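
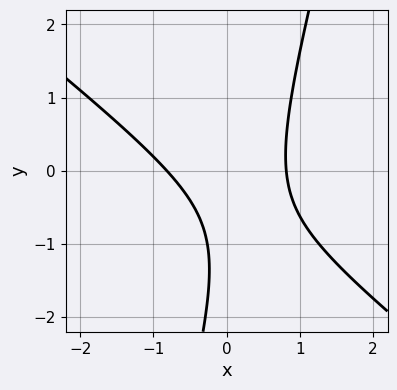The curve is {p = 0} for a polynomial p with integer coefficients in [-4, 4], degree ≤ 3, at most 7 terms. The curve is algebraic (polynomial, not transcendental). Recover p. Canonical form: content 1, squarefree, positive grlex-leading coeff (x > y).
(a) deg p = 2. No degree-1 curve has this shape.
(b) From the axis intercepts and sections: it misses every integer gridline on the y-axis.
(c) Putting this together gives p.

3*x^2 + 3*x*y - y^2 - 2*y - 2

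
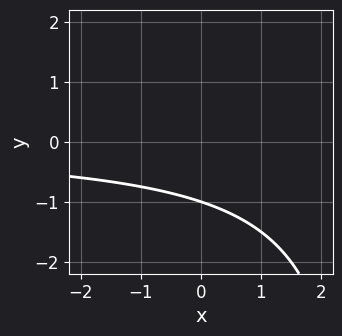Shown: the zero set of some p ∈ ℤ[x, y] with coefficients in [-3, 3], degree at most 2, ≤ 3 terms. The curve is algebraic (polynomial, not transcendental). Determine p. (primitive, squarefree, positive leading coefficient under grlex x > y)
The degree is 2 — the shape is more complex than any degree-1 curve.
Observable constraints: the curve avoids every integer x-axis point in the box; it crosses the y-axis at the gridline y = -1.
Putting this together gives p.

x*y - 3*y - 3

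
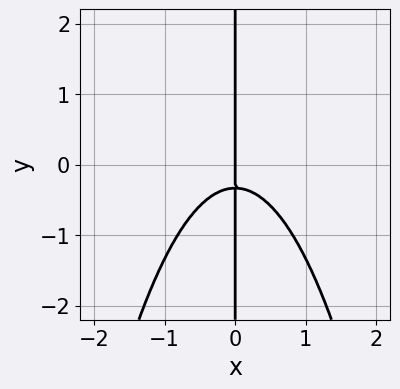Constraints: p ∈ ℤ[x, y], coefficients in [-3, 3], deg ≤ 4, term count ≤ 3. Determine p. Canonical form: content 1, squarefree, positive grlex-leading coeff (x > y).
3*x^3 + 3*x*y + x

1. The degree is 3 — the shape is more complex than any degree-2 curve.
2. From the axis intercepts and sections: it crosses the x-axis at the gridline x = 0; every point of the y-axis in the box is on the curve.
3. Solving for integer coefficients yields p as stated.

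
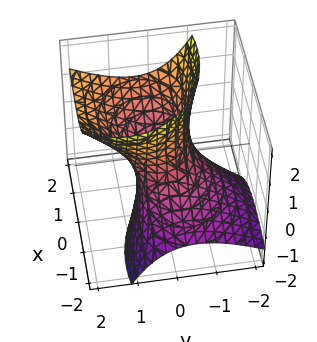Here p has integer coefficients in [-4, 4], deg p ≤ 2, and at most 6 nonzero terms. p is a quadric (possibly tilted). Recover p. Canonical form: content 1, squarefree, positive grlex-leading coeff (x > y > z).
First, deg p = 2. A generic line meets the surface in up to 2 points.
Next, checking where it meets the axes: the x-axis gridline crossings are at x ∈ {-1, 1}; no z-intercept at any integer in the box.
Finally, matching integer coefficients to the picture gives p.

2*x^2 - 3*x*z + 3*y^2 - 3*y*z - z^2 - 2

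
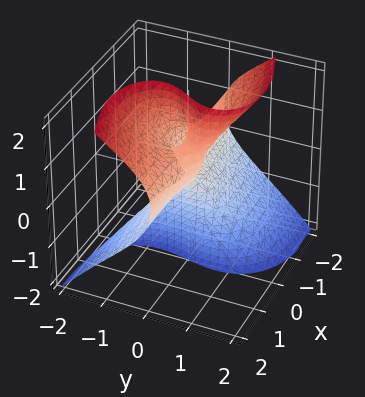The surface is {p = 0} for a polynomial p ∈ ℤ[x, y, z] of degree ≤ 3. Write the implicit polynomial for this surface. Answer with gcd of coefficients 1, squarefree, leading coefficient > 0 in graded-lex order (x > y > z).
deg p = 3. A generic line meets the surface in up to 3 points.
Checking where it meets the axes: the visible x-axis segment lies entirely on the surface; the visible z-axis segment lies entirely on the surface.
Matching integer coefficients to the picture gives p.

3*x^2*y + 3*x*z^2 + 3*y^3 - y*z^2 - 3*x*z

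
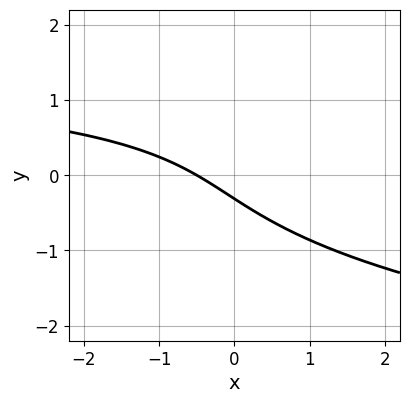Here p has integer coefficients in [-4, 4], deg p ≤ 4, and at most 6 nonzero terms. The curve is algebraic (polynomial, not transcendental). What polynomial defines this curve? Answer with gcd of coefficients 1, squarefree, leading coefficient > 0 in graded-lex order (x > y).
2*y^3 - x*y + 2*x + 3*y + 1

The degree is 3 — no degree-2 curve has this shape.
Solving for integer coefficients yields p as stated.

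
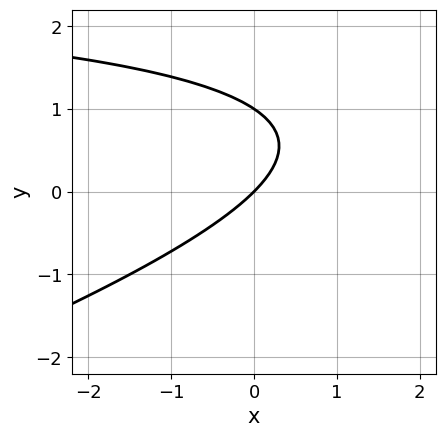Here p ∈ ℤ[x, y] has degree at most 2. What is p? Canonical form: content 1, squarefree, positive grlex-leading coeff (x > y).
(a) Degree: a generic line meets the curve in up to 2 points, so deg p = 2.
(b) Observable constraints: the y-axis gridline crossings are at y ∈ {0, 1}; it meets the x-axis at x = 0 (among the integer gridlines).
(c) The integer polynomial consistent with all of this is the stated p.

x*y - 3*y^2 - 3*x + 3*y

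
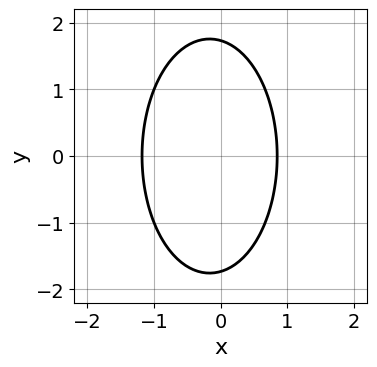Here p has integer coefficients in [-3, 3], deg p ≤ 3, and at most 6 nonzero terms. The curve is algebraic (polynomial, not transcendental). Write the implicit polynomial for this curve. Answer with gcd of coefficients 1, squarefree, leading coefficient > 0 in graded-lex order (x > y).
3*x^2 + y^2 + x - 3

First, deg p = 2. A generic line meets the curve in up to 2 points.
Then, symmetries: mirror symmetry y ↦ −y ⇒ only even powers of y.
Finally, solving for integer coefficients yields p as stated.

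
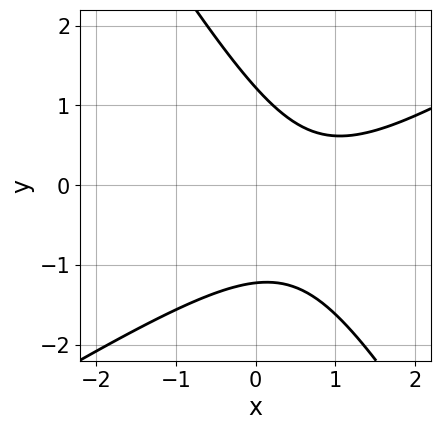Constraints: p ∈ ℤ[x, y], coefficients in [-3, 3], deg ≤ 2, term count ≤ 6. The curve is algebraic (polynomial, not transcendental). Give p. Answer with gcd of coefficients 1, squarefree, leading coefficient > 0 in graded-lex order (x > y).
2*x^2 - 2*x*y - 2*y^2 - 3*x + 3

First, the degree is 2 — no degree-1 curve has this shape.
Next, observable constraints: it misses every integer gridline on the x-axis.
Finally, matching integer coefficients to the picture gives p.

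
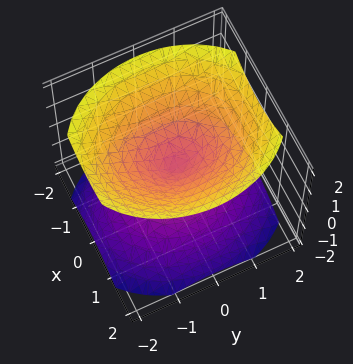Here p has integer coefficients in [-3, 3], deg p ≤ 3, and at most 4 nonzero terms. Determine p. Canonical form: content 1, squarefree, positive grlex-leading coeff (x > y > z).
I count 2 distinct pieces. They look like related sheets of one shape, so recover p as a whole.
deg p = 2. Two nappes meeting at a single point; a quadric.
Symmetries: it's symmetric under z → −z, forcing even powers of z; it's symmetric under x → −x, forcing even powers of x; it's symmetric under y → −y, forcing even powers of y.
Observable constraints: it meets the z-axis at z = 0 (among the integer gridlines); it crosses the y-axis at the gridline y = 0; it meets the x-axis at x = 0 (among the integer gridlines).
These observations pin down the coefficients.

3*x^2 + 2*y^2 - 3*z^2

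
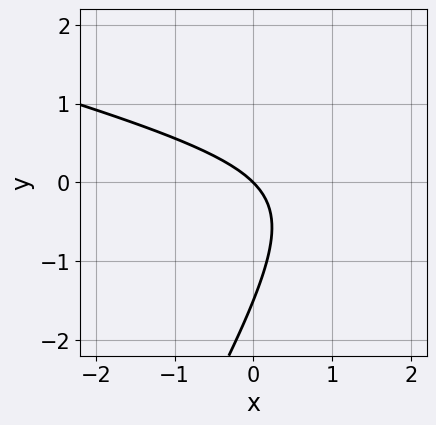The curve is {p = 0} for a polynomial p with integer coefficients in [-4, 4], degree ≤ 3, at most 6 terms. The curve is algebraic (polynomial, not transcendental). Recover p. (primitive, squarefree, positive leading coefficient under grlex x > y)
Degree: the shape is more complex than any degree-1 curve, so deg p = 2.
Reading off the gridlines: one x-axis crossing is at x = 0; it crosses the y-axis at the gridline y = 0.
The integer polynomial consistent with all of this is the stated p.

x^2 + 3*x*y - 2*y^2 - 3*x - 3*y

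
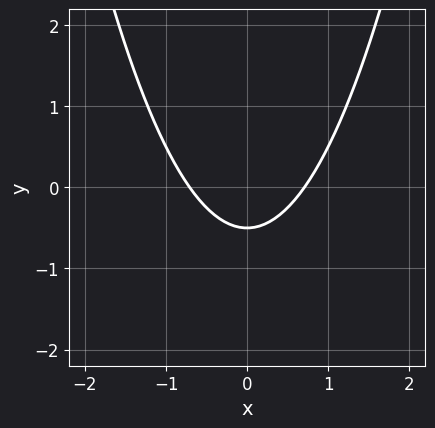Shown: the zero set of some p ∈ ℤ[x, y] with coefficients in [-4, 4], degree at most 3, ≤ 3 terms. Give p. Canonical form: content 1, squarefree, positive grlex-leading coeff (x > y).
2*x^2 - 2*y - 1

1. Degree: no degree-1 curve has this shape, so deg p = 2.
2. Symmetries: the x ↦ −x reflection is a symmetry, so x appears only in even powers.
3. Together with the visible shape, these determine p as stated.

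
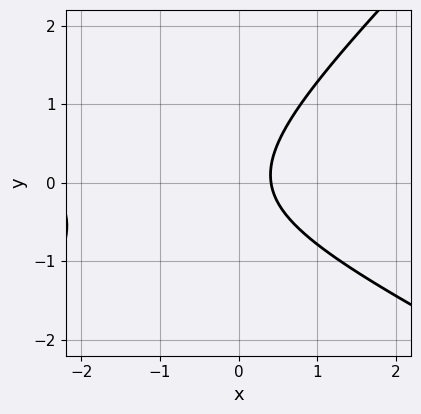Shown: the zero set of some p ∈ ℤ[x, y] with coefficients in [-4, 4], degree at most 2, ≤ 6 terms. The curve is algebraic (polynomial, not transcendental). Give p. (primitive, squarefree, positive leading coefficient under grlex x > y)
x^2 + x*y - 2*y^2 + 2*x - 1

1. Degree: the shape is more complex than any degree-1 curve, so deg p = 2.
2. From the visible intercepts: it misses every integer gridline on the y-axis.
3. Putting this together gives p.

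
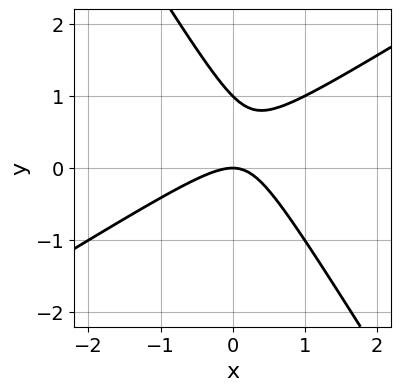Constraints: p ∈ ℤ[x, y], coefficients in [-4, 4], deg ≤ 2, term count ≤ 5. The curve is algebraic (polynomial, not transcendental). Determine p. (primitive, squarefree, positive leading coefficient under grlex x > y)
1. The degree is 2 — the shape is more complex than any degree-1 curve.
2. Checking where it meets the axes: among the integer gridlines, it crosses the y-axis at y ∈ {0, 1}; one x-axis crossing is at x = 0.
3. Fitting integer coefficients to these (and the overall shape) gives p.

x^2 - x*y - y^2 + y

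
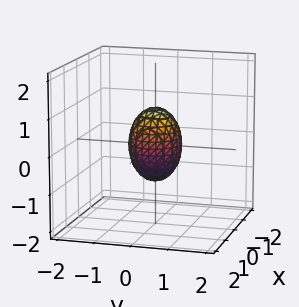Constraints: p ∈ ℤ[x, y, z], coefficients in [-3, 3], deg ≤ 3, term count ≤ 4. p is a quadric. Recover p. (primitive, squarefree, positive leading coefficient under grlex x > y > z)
2*x^2 + 2*y^2 + z^2 - 1

First, deg p = 2.
Next, by symmetry, the z-axis is an axis of rotation, so x and y enter only as x² + y²; the z ↦ −z reflection is a symmetry, so z appears only in even powers.
Next, from the axis intercepts and sections: the z-axis gridline crossings are at z ∈ {-1, 1}; a circular section at z = 0 has radius between 0 and 1.
Finally, together with the visible shape, these determine p as stated.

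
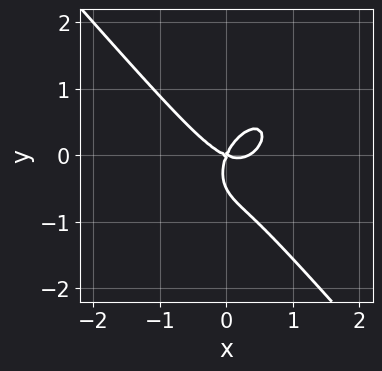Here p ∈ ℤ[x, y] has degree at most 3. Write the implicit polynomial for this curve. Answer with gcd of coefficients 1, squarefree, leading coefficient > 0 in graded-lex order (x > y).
3*x^3 + 2*y^3 - x^2 - 2*x*y + y^2

The degree is 3 — a generic line meets the curve in up to 3 points.
Checking where it meets the axes: it crosses the x-axis at the gridline x = 0; one y-axis crossing is at y = 0.
The integer polynomial consistent with all of this is the stated p.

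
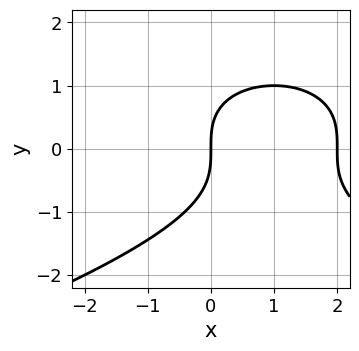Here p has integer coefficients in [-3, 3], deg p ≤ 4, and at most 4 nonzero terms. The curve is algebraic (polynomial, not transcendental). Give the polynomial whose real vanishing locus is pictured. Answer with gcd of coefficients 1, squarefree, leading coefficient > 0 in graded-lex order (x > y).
y^3 + x^2 - 2*x

1. The degree is 3 — the shape is more complex than any degree-2 curve.
2. Reading off the gridlines: one y-axis crossing is at y = 0; among the integer gridlines, it crosses the x-axis at x ∈ {0, 2}.
3. Assembling these constraints gives the stated polynomial.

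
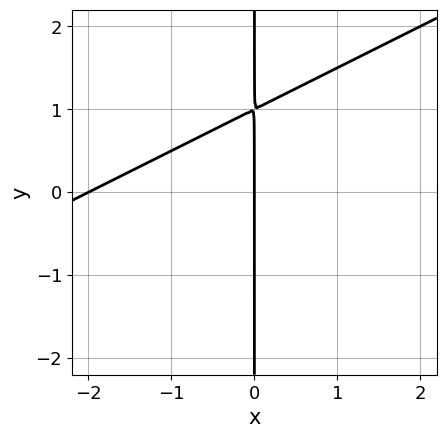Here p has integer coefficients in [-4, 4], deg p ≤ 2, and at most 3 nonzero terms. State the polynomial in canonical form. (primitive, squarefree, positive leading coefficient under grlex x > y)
x^2 - 2*x*y + 2*x

First, deg p = 2. The shape is more complex than any degree-1 curve.
Then, observable constraints: the x-axis gridline crossings are at x ∈ {-2, 0}; the visible y-axis segment lies entirely on the curve.
Finally, assembling these constraints gives the stated polynomial.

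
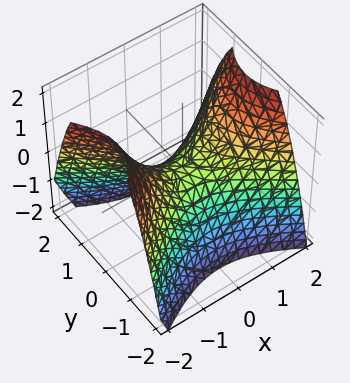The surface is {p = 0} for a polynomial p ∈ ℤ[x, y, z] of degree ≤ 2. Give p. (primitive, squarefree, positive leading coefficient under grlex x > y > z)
2*x^2 - 3*y^2 - 3*z

First, the degree is 2 — a saddle surface; a quadric.
Then, symmetries: mirror symmetry x ↦ −x ⇒ only even powers of x; it's symmetric under y → −y, forcing even powers of y.
Next, from the visible intercepts: one x-axis crossing is at x = 0; it meets the y-axis at y = 0 (among the integer gridlines); it crosses the z-axis at the gridline z = 0.
Finally, solving for integer coefficients yields p as stated.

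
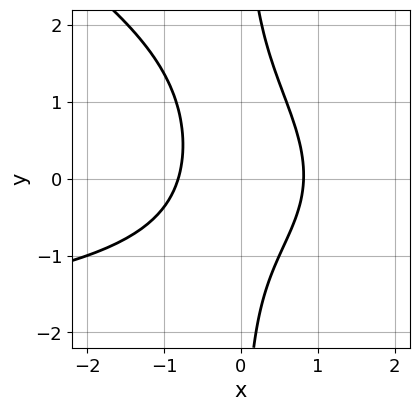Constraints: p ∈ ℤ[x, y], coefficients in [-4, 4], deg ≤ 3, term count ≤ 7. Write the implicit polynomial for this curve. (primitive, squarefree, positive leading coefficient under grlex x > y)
x^2*y + 2*x*y^2 + 3*x^2 - x*y - 2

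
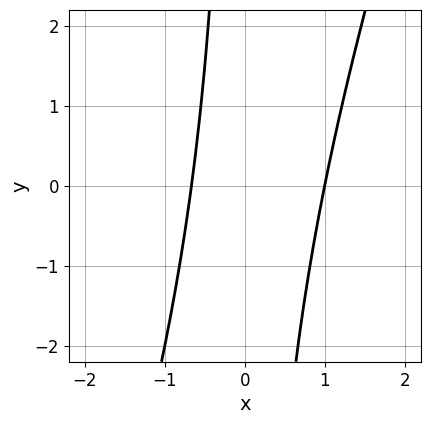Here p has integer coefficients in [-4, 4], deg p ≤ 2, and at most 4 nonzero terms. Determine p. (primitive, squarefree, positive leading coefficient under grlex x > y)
1. deg p = 2. No degree-1 curve has this shape.
2. From the axis intercepts and sections: it meets the x-axis at x = 1 (among the integer gridlines); it misses every integer gridline on the y-axis.
3. Matching integer coefficients to the picture gives p.

3*x^2 - x*y - x - 2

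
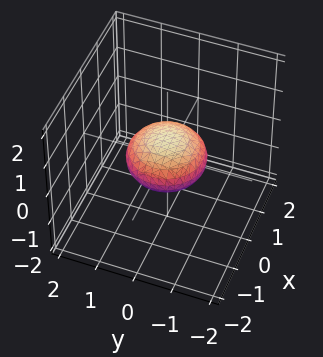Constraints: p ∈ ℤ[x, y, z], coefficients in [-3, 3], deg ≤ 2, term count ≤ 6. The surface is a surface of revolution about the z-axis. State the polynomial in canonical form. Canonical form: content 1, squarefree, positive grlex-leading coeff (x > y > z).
1. Degree: no degree-1 surface has this shape, so deg p = 2.
2. Symmetries: rotational symmetry about the z-axis ⇒ p depends on x, y only through x² + y².
3. From the axis intercepts and sections: a circular section at z = 0 has radius exactly 1; the x-axis gridline crossings are at x ∈ {-1, 1}; the y-axis gridline crossings are at y ∈ {-1, 1}.
4. Together with the visible shape, these determine p as stated.

x^2 + y^2 + 2*z^2 - 1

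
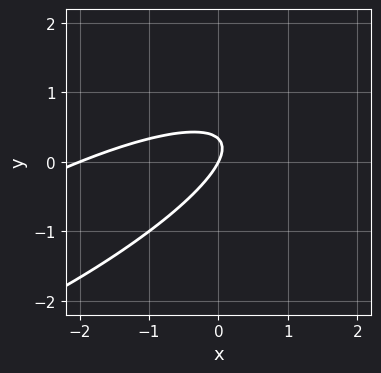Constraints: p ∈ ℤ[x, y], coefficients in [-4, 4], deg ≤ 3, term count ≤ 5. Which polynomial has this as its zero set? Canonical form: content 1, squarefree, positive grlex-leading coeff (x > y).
x^2 - 3*x*y + 3*y^2 + 2*x - y

First, degree: a generic line meets the curve in up to 2 points, so deg p = 2.
Next, reading off the gridlines: it crosses the y-axis at the gridline y = 0; the x-axis gridline crossings are at x ∈ {-2, 0}.
Finally, together with the visible shape, these determine p as stated.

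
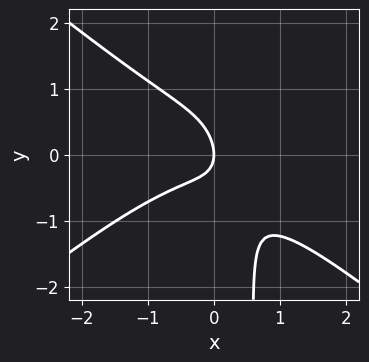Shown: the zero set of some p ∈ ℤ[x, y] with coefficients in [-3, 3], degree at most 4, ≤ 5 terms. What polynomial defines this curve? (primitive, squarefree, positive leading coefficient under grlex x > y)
The degree is 3 — no degree-2 curve has this shape.
Against the integer gridlines: it meets the y-axis at y = 0 (among the integer gridlines); it meets the x-axis at x = 0 (among the integer gridlines).
Fitting integer coefficients to these (and the overall shape) gives p.

2*x^3 - 3*x*y^2 + 2*x*y + 2*y^2 + 2*x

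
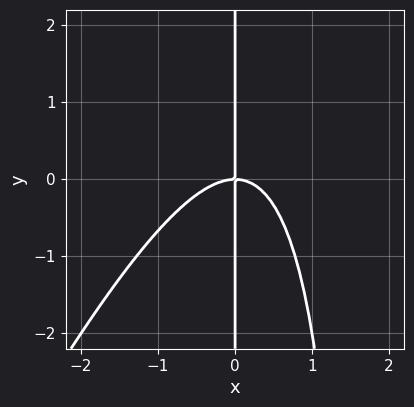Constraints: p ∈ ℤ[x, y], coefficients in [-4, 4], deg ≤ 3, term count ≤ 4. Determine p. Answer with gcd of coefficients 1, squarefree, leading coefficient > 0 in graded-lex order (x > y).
2*x^3 - x^2*y + 2*x*y

First, the degree is 3 — no degree-2 curve has this shape.
Next, observable constraints: it crosses the x-axis at the gridline x = 0; the visible y-axis segment lies entirely on the curve.
Finally, solving for integer coefficients yields p as stated.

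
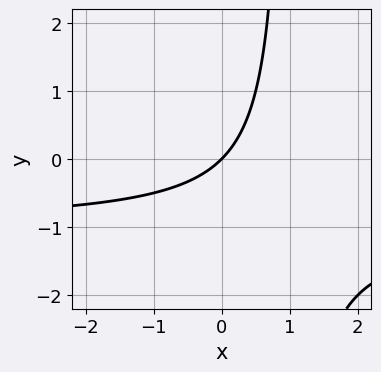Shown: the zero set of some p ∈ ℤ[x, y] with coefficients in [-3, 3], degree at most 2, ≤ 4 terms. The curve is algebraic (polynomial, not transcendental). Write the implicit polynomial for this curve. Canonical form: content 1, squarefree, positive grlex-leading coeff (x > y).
x*y + x - y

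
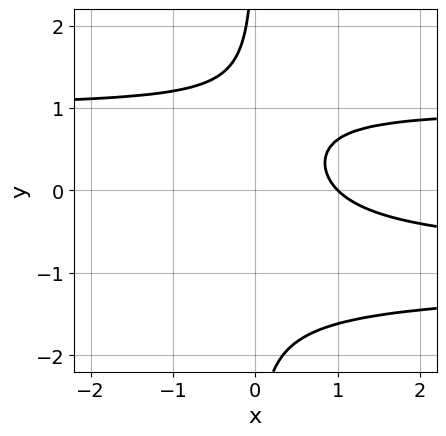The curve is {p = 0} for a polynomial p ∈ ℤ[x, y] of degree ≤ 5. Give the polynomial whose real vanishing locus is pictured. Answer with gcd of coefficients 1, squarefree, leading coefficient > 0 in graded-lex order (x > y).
First, degree: no degree-3 curve has this shape, so deg p = 4.
Then, from the axis intercepts and sections: it crosses the x-axis at the gridline x = 1; it misses every integer gridline on the y-axis.
Finally, assembling these constraints gives the stated polynomial.

x*y^3 + x*y^2 - x*y - x + 1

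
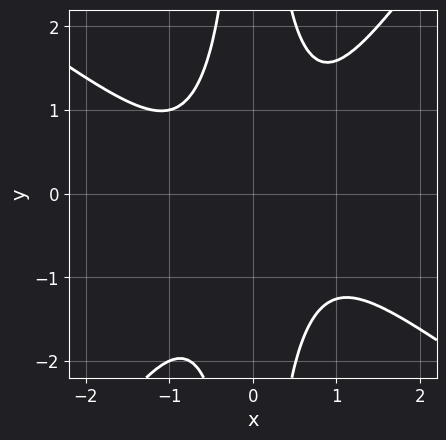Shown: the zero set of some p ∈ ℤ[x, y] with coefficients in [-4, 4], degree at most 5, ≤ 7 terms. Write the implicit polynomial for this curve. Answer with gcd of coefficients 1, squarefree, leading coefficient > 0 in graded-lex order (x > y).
3*x^4 + 2*x^3*y - 3*x^2*y^2 - x^2*y + 3

deg p = 4.
Reading off the gridlines: the curve avoids every integer x-axis point in the box; the curve avoids every integer y-axis point in the box.
The integer polynomial consistent with all of this is the stated p.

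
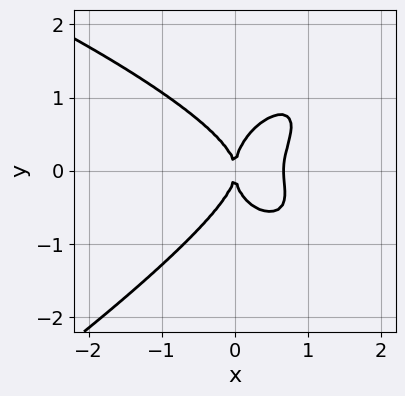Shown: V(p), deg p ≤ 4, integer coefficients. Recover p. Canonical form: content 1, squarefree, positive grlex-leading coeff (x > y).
First, degree: the shape is more complex than any degree-3 curve, so deg p = 4.
Then, reading off the gridlines: it crosses the x-axis at the gridline x = 0; one y-axis crossing is at y = 0.
Finally, solving for integer coefficients yields p as stated.

x*y^3 - 2*y^4 - 3*x^3 + x*y^2 + 2*x^2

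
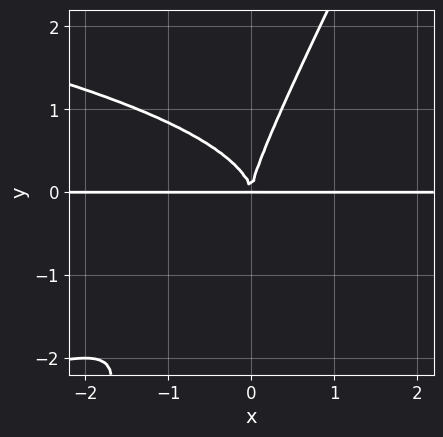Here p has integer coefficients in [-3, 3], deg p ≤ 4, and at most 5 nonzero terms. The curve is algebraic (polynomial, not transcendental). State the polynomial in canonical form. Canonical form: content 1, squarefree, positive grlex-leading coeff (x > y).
2*x*y^3 - y^4 + 2*x^2*y

First, the degree is 4 — a generic line meets the curve in up to 4 points.
Then, observable constraints: the visible x-axis segment lies entirely on the curve.
Finally, putting this together gives p.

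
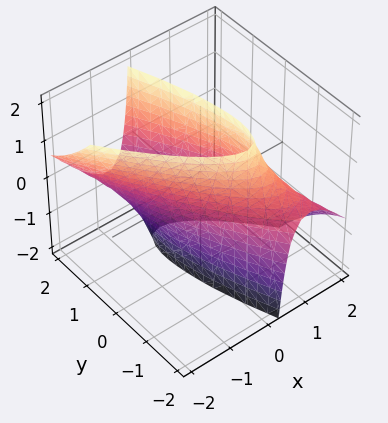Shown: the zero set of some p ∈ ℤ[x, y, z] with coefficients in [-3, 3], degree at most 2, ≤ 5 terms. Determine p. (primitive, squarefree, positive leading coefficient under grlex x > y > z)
1. Degree: the shape is more complex than any degree-1 surface, so deg p = 2.
2. From the axis intercepts and sections: no z-intercept at any integer in the box.
3. The integer polynomial consistent with all of this is the stated p.

3*x^2 + 3*x*y + 2*x*z + y^2 - 2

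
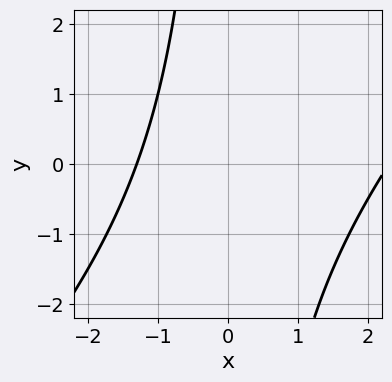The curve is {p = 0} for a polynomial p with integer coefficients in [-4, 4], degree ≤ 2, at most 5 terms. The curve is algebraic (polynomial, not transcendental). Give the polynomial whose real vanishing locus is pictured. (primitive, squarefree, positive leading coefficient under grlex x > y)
Degree: no degree-1 curve has this shape, so deg p = 2.
Checking where it meets the axes: it misses every integer gridline on the y-axis.
Matching integer coefficients to the picture gives p.

x^2 - x*y - x - 3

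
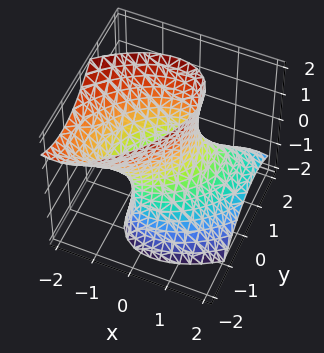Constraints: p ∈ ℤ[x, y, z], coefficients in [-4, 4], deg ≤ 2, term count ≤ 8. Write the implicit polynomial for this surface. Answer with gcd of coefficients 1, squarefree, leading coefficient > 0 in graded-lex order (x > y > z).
deg p = 2. No degree-1 surface has this shape.
Observable constraints: no z-intercept at any integer in the box.
These observations pin down the coefficients.

3*x^2 - 3*x*y + 3*x*z + 3*y^2 - z^2 - 2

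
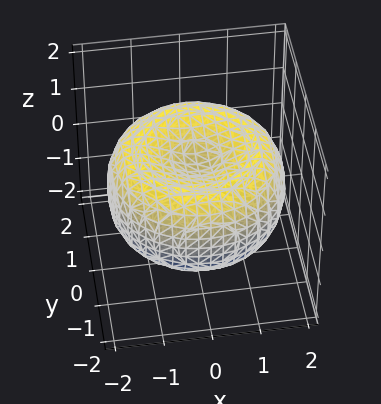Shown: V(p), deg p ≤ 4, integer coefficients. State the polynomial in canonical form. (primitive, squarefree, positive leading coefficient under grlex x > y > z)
First, deg p = 4.
Next, symmetries: rotational symmetry about the z-axis ⇒ p depends on x, y only through x² + y².
Then, from the visible intercepts: a circular section at z = 1 has radius exactly 1.
Finally, assembling these constraints gives the stated polynomial.

x^4 + 2*x^2*y^2 + y^4 - 3*x^2 - 3*y^2 + 3*z^2 - 1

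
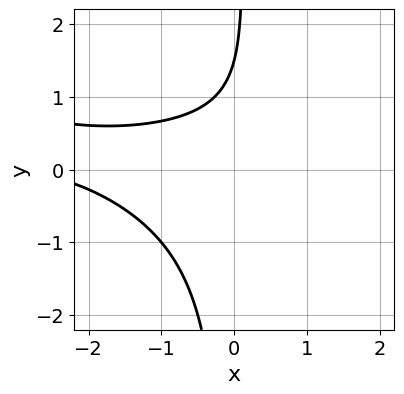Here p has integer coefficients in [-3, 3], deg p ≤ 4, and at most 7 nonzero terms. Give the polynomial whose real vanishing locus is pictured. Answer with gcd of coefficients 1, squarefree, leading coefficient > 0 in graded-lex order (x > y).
deg p = 3. A generic line meets the curve in up to 3 points.
Reading off the gridlines: the curve avoids every integer x-axis point in the box.
Fitting integer coefficients to these (and the overall shape) gives p.

x^2*y + 3*x*y^2 + x - 2*y + 3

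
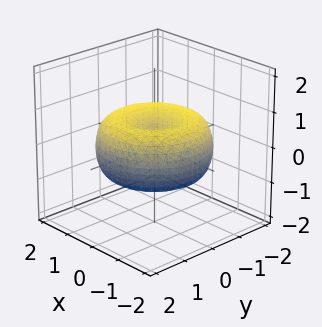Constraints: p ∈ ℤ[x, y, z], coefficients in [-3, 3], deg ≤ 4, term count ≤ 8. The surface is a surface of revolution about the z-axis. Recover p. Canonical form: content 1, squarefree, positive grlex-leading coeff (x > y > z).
x^4 + 2*x^2*y^2 + y^4 - 2*x^2 - 2*y^2 + 3*z^2 - 1

(a) Degree: no degree-3 surface has this shape, so deg p = 4.
(b) Symmetries: the surface is invariant under rotation about z: p = q(x² + y², z).
(c) Reading off the gridlines: a circular section at z = 0 has radius between 1 and 2.
(d) Together with the visible shape, these determine p as stated.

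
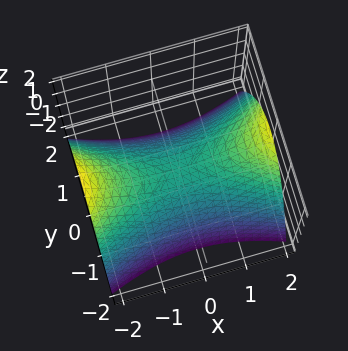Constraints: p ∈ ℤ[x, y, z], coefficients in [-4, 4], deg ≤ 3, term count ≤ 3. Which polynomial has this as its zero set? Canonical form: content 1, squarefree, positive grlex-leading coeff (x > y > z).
x^2 - 3*y^2 - 3*z

First, degree: a saddle surface; a quadric, so deg p = 2.
Then, symmetries: the x ↦ −x reflection is a symmetry, so x appears only in even powers; the y ↦ −y reflection is a symmetry, so y appears only in even powers.
Next, from the visible intercepts: it meets the z-axis at z = 0 (among the integer gridlines); one x-axis crossing is at x = 0; one y-axis crossing is at y = 0.
Finally, matching integer coefficients to the picture gives p.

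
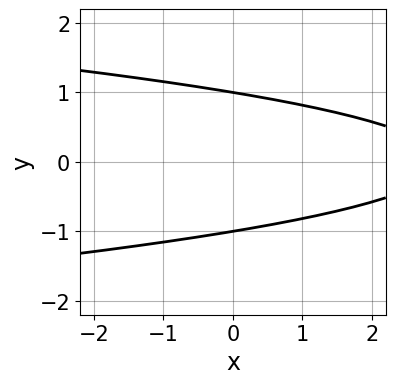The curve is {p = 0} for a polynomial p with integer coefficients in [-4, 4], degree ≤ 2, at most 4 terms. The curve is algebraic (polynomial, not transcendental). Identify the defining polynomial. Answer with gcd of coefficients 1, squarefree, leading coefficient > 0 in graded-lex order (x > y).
First, degree: a generic line meets the curve in up to 2 points, so deg p = 2.
Next, symmetries: the y ↦ −y reflection is a symmetry, so y appears only in even powers.
Next, from the axis intercepts and sections: among the integer gridlines, it crosses the y-axis at y ∈ {-1, 1}; the curve avoids every integer x-axis point in the box.
Finally, putting this together gives p.

3*y^2 + x - 3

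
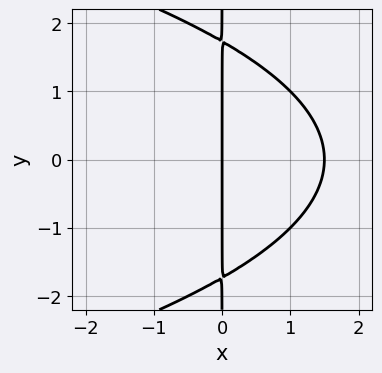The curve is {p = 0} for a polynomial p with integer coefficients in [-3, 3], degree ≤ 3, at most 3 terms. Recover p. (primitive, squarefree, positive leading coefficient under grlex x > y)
x*y^2 + 2*x^2 - 3*x

First, deg p = 3. A generic line meets the curve in up to 3 points.
Then, symmetries: it's symmetric under y → −y, forcing even powers of y.
Then, observable constraints: one x-axis crossing is at x = 0; every point of the y-axis in the box is on the curve.
Finally, the integer polynomial consistent with all of this is the stated p.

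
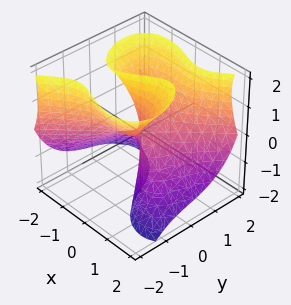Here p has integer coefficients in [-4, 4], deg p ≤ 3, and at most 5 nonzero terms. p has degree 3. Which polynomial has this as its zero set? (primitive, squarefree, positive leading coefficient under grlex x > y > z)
1. The degree is 3 — a generic line meets the surface in up to 3 points.
2. Against the integer gridlines: the visible z-axis segment lies entirely on the surface; it crosses the x-axis at the gridline x = 0; it crosses the y-axis at the gridline y = 0.
3. Together with the visible shape, these determine p as stated.

2*x^3 - 2*x*z^2 - 2*y^3 + 2*x*z + 3*y*z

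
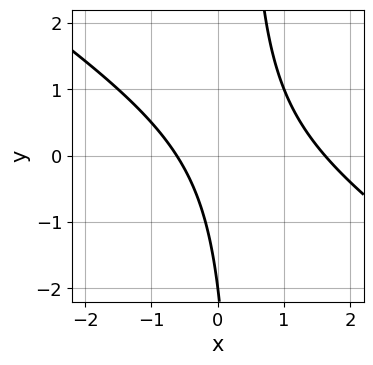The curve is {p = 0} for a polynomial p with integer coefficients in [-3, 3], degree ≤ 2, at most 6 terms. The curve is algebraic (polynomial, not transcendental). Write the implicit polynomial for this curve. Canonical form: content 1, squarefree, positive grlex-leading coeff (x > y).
First, degree: no degree-1 curve has this shape, so deg p = 2.
Then, from the axis intercepts and sections: it crosses the y-axis at the gridline y = -2.
Finally, putting this together gives p.

2*x^2 + 3*x*y - 2*x - y - 2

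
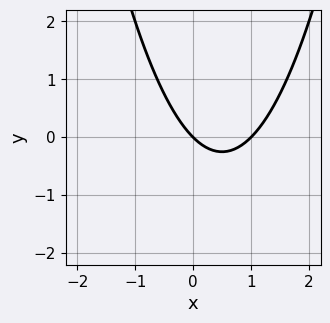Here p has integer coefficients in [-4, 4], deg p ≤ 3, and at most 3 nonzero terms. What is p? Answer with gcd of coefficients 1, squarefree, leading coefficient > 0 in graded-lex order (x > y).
x^2 - x - y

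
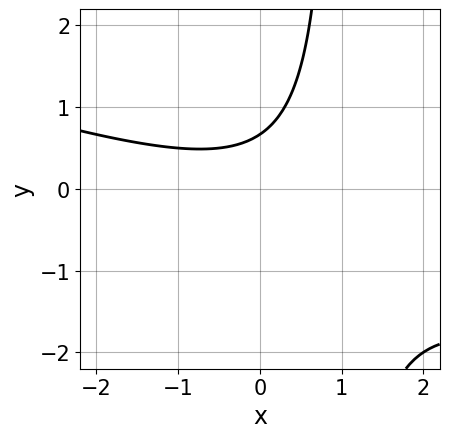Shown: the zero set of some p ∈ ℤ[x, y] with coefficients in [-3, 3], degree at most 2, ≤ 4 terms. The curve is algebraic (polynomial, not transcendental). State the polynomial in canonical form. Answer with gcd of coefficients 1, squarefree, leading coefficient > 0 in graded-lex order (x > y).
x^2 + 3*x*y - 3*y + 2

(a) Degree: a generic line meets the curve in up to 2 points, so deg p = 2.
(b) From the visible intercepts: the curve avoids every integer x-axis point in the box.
(c) These observations pin down the coefficients.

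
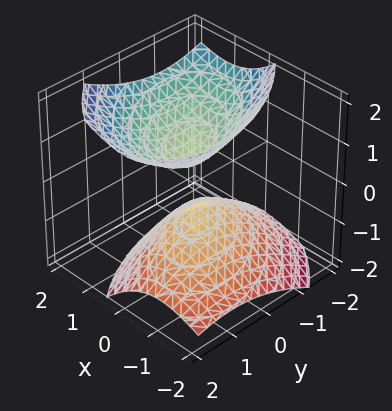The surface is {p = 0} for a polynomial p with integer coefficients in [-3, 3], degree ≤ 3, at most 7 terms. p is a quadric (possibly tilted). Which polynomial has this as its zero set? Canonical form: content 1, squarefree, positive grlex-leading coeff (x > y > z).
1. I count 2 distinct pieces.
2. The degree is 2 — a generic line meets the surface in up to 2 points.
3. Observable constraints: no x-intercept at any integer in the box; the surface avoids every integer y-axis point in the box.
4. Matching integer coefficients to the picture gives p.

3*x^2 + 2*x*y - 2*x*z + 2*y^2 - 3*z^2 + 1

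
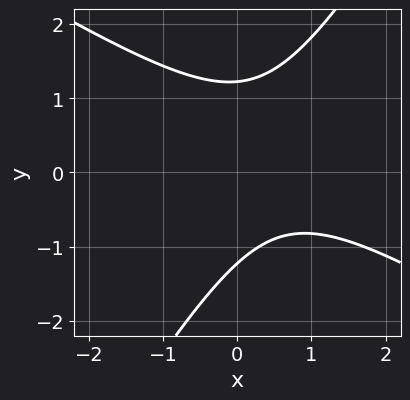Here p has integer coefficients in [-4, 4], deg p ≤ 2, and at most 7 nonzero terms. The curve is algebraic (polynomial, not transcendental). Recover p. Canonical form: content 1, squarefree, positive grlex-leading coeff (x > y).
First, deg p = 2.
Then, checking where it meets the axes: it misses every integer gridline on the x-axis.
Finally, putting this together gives p.

2*x^2 + 2*x*y - 2*y^2 - 2*x + 3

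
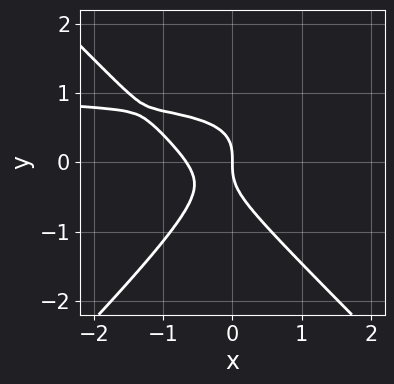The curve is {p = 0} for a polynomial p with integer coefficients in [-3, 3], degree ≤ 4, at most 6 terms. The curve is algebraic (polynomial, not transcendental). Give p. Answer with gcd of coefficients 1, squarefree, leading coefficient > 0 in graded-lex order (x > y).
3*x^2*y - 3*y^3 - 3*x^2 - 2*x

First, deg p = 3.
Then, checking where it meets the axes: it meets the y-axis at y = 0 (among the integer gridlines); it crosses the x-axis at the gridline x = 0.
Finally, matching integer coefficients to the picture gives p.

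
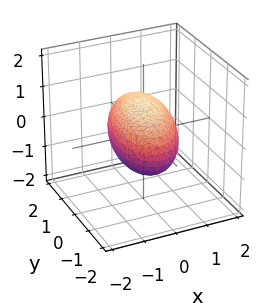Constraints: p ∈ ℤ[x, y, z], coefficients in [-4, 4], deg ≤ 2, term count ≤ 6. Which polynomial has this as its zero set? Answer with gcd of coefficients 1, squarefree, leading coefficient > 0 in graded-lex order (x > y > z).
First, the degree is 2 — a generic line meets the surface in up to 2 points.
Then, against the integer gridlines: the z-axis gridline crossings are at z ∈ {-1, 1}; among the integer gridlines, it crosses the x-axis at x ∈ {-1, 1}.
Finally, matching integer coefficients to the picture gives p.

3*x^2 - x*y + y^2 + 3*z^2 - 3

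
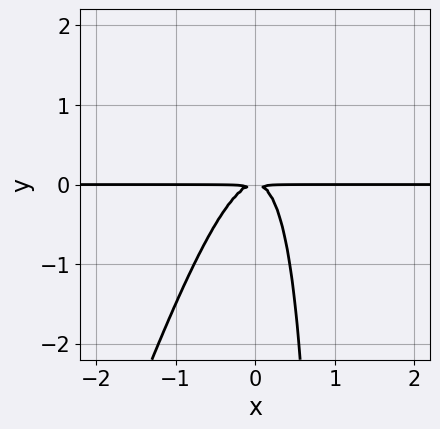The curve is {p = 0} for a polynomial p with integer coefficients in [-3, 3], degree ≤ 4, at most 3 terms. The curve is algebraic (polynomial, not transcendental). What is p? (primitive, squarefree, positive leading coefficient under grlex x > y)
The degree is 3 — the shape is more complex than any degree-2 curve.
Observable constraints: the visible x-axis segment lies entirely on the curve.
These observations pin down the coefficients.

3*x^2*y - x*y^2 + y^2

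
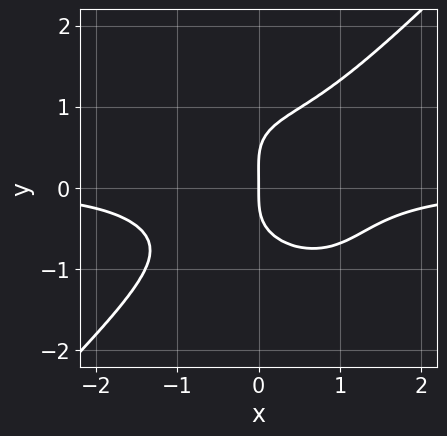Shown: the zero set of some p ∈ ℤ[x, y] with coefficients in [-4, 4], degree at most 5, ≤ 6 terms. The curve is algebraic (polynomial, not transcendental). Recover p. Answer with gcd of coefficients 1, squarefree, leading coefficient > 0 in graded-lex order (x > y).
The degree is 4 — the shape is more complex than any degree-3 curve.
From the axis intercepts and sections: one x-axis crossing is at x = 0; one y-axis crossing is at y = 0.
These observations pin down the coefficients.

3*x^3*y - 3*y^4 + y^3 + 3*x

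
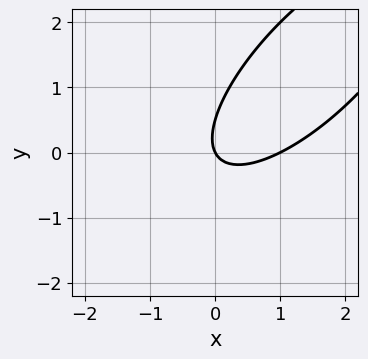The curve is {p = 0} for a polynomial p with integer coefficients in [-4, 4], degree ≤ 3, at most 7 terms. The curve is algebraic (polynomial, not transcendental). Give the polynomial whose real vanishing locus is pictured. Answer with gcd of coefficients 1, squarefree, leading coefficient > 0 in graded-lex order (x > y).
(a) Degree: no degree-1 curve has this shape, so deg p = 2.
(b) Observable constraints: among the integer gridlines, it crosses the x-axis at x ∈ {0, 1}; one y-axis crossing is at y = 0.
(c) The integer polynomial consistent with all of this is the stated p.

2*x^2 - 3*x*y + 2*y^2 - 2*x - y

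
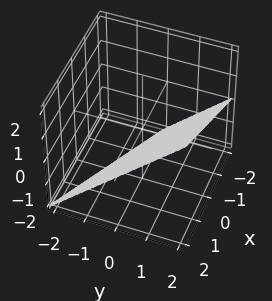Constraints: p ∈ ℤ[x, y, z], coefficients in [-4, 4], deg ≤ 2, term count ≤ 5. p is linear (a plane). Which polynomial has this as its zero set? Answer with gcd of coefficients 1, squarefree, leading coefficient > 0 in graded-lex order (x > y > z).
First, degree: the surface is flat (a plane), so deg p = 1.
Then, from the axis intercepts and sections: it crosses the z-axis at the gridline z = -1; it meets the x-axis at x = 2 (among the integer gridlines); it meets the y-axis at y = 1 (among the integer gridlines).
Finally, these observations pin down the coefficients.

x + 2*y - 2*z - 2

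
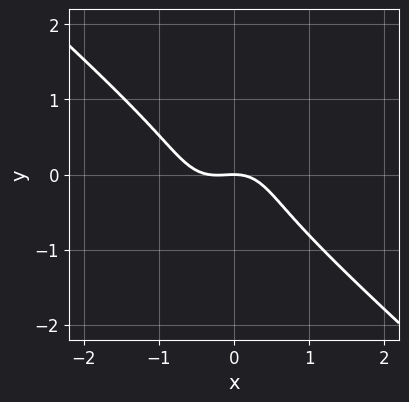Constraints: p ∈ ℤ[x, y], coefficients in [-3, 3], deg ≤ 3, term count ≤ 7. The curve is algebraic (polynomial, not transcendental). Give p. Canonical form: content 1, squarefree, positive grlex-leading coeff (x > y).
3*x^3 + x^2*y + 3*y^3 + x^2 + 2*y

The degree is 3 — the shape is more complex than any degree-2 curve.
Observable constraints: it meets the x-axis at x = 0 (among the integer gridlines); it crosses the y-axis at the gridline y = 0.
Assembling these constraints gives the stated polynomial.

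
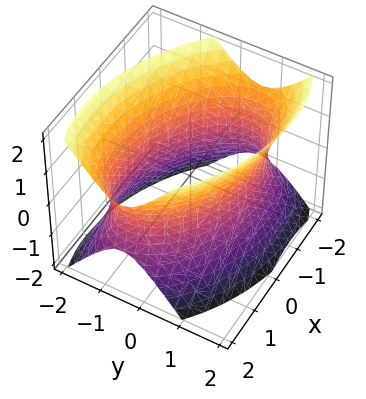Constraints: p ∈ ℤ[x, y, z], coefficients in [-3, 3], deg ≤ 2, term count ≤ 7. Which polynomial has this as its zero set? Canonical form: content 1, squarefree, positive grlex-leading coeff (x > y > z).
x^2 + x*y + 2*y^2 - z^2 - 3

Degree: the shape is more complex than any degree-1 surface, so deg p = 2.
From the axis intercepts and sections: the surface avoids every integer z-axis point in the box.
The integer polynomial consistent with all of this is the stated p.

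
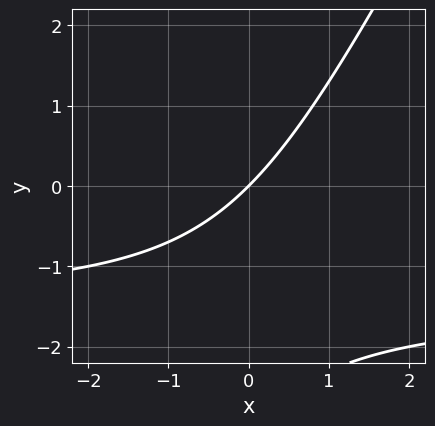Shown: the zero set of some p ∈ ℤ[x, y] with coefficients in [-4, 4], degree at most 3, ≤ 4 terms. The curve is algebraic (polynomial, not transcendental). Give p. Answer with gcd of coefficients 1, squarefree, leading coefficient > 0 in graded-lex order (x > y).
1. The degree is 2 — a generic line meets the curve in up to 2 points.
2. Observable constraints: it crosses the x-axis at the gridline x = 0; it crosses the y-axis at the gridline y = 0.
3. The integer polynomial consistent with all of this is the stated p.

2*x*y - y^2 + 3*x - 3*y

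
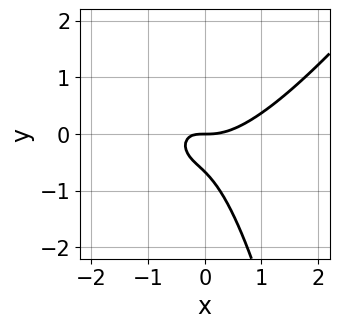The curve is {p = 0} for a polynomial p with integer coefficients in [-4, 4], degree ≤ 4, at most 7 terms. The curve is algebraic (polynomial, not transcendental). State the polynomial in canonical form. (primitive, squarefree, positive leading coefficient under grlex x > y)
3*x^3 - 2*x^2*y - 3*x*y - 3*y^2 - 2*y

(a) The degree is 3 — a generic line meets the curve in up to 3 points.
(b) Against the integer gridlines: one y-axis crossing is at y = 0; it crosses the x-axis at the gridline x = 0.
(c) Solving for integer coefficients yields p as stated.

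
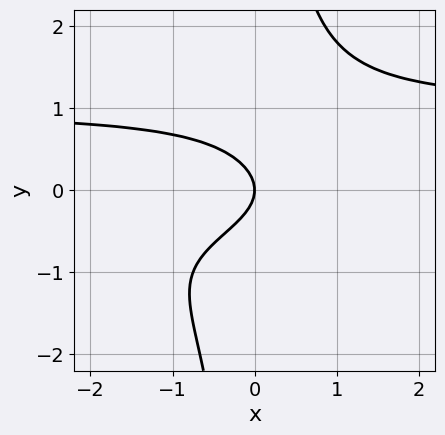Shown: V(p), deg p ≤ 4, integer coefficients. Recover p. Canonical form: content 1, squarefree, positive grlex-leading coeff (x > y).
2*x*y^3 - 3*y^2 - 2*x

(a) deg p = 4.
(b) Observable constraints: it meets the x-axis at x = 0 (among the integer gridlines); it crosses the y-axis at the gridline y = 0.
(c) The integer polynomial consistent with all of this is the stated p.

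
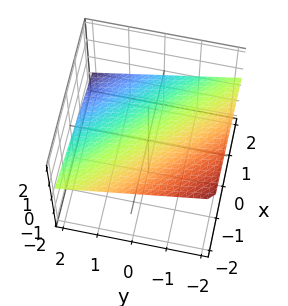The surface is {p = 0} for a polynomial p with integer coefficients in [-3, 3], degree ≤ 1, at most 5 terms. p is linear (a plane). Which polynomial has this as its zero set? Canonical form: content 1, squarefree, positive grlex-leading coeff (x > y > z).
(a) Degree: the surface is flat (a plane), so deg p = 1.
(b) From the visible intercepts: it crosses the x-axis at the gridline x = 2; it meets the y-axis at y = 2 (among the integer gridlines).
(c) Together with the visible shape, these determine p as stated.

x + y + 3*z - 2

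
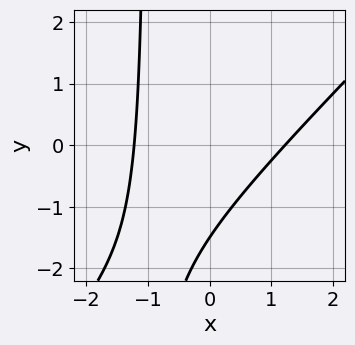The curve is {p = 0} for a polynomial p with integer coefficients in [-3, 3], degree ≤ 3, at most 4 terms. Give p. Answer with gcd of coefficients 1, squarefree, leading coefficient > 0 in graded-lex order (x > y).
First, deg p = 2.
Finally, solving for integer coefficients yields p as stated.

2*x^2 - 2*x*y - 2*y - 3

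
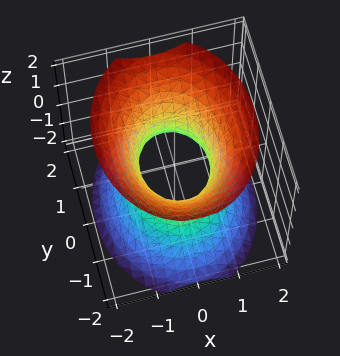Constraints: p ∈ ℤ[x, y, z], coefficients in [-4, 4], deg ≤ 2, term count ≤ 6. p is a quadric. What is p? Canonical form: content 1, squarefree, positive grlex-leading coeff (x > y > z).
(a) Degree: one connected sheet with a waist; a quadric, so deg p = 2.
(b) Symmetries: mirror symmetry x ↦ −x ⇒ only even powers of x; it's symmetric under z → −z, forcing even powers of z; it's symmetric under y → −y, forcing even powers of y.
(c) Reading off the gridlines: it misses every integer gridline on the z-axis; the y-axis gridline crossings are at y ∈ {-1, 1}.
(d) Putting this together gives p.

3*x^2 + 2*y^2 - 2*z^2 - 2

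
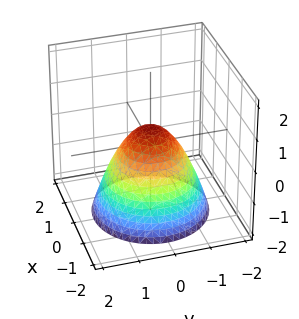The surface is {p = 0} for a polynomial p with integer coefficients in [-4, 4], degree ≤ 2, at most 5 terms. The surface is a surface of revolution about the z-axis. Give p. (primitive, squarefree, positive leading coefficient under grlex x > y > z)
1. The degree is 2 — the shape is more complex than any degree-1 surface.
2. Symmetries: rotational symmetry about the z-axis ⇒ p depends on x, y only through x² + y².
3. Checking where it meets the axes: a circular section at z = 0 has radius between 0 and 1.
4. The integer polynomial consistent with all of this is the stated p.

2*x^2 + 2*y^2 + 2*z - 1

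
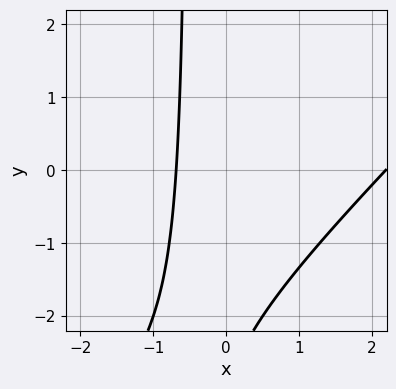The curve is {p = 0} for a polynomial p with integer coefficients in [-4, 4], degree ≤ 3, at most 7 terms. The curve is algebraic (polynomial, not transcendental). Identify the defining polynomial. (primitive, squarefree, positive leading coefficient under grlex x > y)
2*x^2 - 2*x*y - 3*x - y - 3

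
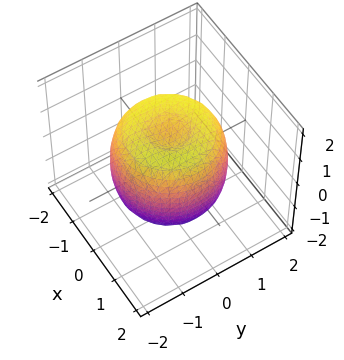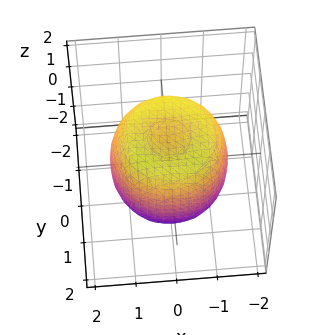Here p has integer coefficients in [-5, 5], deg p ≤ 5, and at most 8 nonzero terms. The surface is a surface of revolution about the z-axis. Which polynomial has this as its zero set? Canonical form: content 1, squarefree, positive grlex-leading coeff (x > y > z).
1. Degree: the shape is more complex than any degree-3 surface, so deg p = 4.
2. By symmetry, the surface is invariant under rotation about z: p = q(x² + y², z).
3. From the axis intercepts and sections: a circular section at z = 1 has radius between 1 and 2; among the integer gridlines, it crosses the z-axis at z ∈ {-1, 1}.
4. Matching integer coefficients to the picture gives p.

2*x^4 + 4*x^2*y^2 + 2*y^4 - 3*x^2 - 3*y^2 + 2*z^2 - 2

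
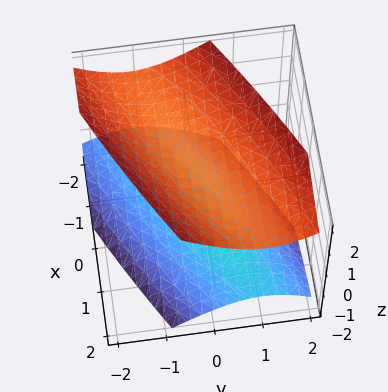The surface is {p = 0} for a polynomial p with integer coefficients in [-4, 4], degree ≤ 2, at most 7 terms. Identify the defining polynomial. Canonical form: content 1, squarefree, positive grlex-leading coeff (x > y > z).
(a) There are 2 components.
(b) Degree: a generic line meets the surface in up to 2 points, so deg p = 2.
(c) Reading off the gridlines: the surface avoids every integer x-axis point in the box; the z-axis gridline crossings are at z ∈ {-1, 1}; it misses every integer gridline on the y-axis.
(d) Assembling these constraints gives the stated polynomial.

x^2 - 3*x*y + 3*y^2 - 3*z^2 + 3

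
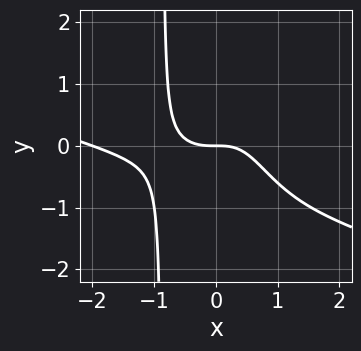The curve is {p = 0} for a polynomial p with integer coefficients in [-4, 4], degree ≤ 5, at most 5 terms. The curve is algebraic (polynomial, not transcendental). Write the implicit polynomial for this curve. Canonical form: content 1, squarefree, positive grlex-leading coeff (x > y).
x^4 + 3*x^3*y + 2*x^3 + 2*y

First, deg p = 4.
Then, checking where it meets the axes: it meets the y-axis at y = 0 (among the integer gridlines); among the integer gridlines, it crosses the x-axis at x ∈ {-2, 0}.
Finally, solving for integer coefficients yields p as stated.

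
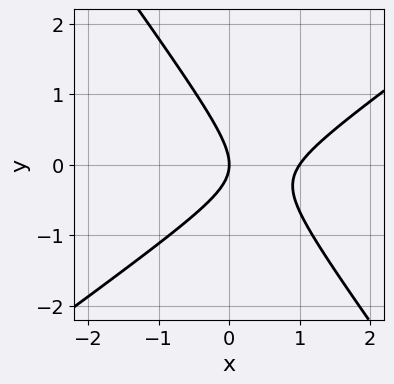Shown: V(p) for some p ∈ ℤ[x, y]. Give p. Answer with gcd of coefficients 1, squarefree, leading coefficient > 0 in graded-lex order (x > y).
The degree is 2 — the shape is more complex than any degree-1 curve.
From the visible intercepts: among the integer gridlines, it crosses the x-axis at x ∈ {0, 1}; one y-axis crossing is at y = 0.
Solving for integer coefficients yields p as stated.

3*x^2 - 2*x*y - 3*y^2 - 3*x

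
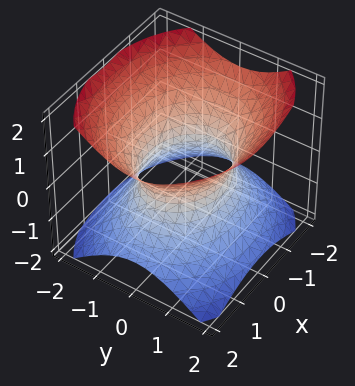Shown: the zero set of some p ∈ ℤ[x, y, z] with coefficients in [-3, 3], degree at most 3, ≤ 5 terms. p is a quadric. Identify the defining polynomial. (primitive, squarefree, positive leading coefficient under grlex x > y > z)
Degree: an hourglass — one-sheet hyperboloid; a quadric, so deg p = 2.
Symmetries: the y ↦ −y reflection is a symmetry, so y appears only in even powers; mirror symmetry z ↦ −z ⇒ only even powers of z; the x ↦ −x reflection is a symmetry, so x appears only in even powers.
Reading off the gridlines: among the integer gridlines, it crosses the y-axis at y ∈ {-1, 1}; the surface avoids every integer z-axis point in the box.
Putting this together gives p.

2*x^2 + 3*y^2 - 3*z^2 - 3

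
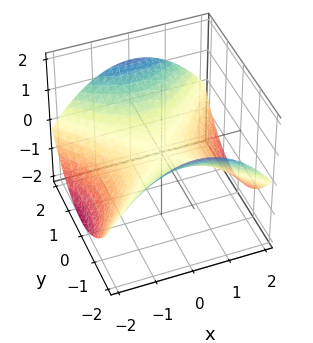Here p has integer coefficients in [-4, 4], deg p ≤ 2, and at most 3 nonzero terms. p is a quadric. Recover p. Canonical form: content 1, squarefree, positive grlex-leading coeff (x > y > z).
x^2 - y^2 + 3*z

1. The degree is 2 — a saddle surface; a quadric.
2. Symmetries: the x ↦ −x reflection is a symmetry, so x appears only in even powers; the y ↦ −y reflection is a symmetry, so y appears only in even powers.
3. Reading off the gridlines: one x-axis crossing is at x = 0; it crosses the y-axis at the gridline y = 0.
4. The integer polynomial consistent with all of this is the stated p.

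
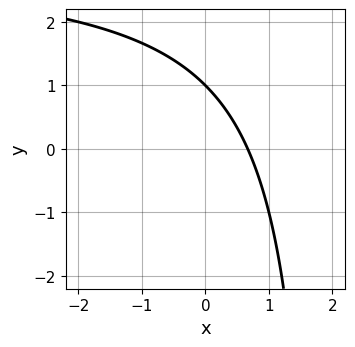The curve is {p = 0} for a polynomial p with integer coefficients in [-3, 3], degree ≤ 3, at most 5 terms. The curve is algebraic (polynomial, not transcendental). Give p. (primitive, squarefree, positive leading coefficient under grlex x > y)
1. Degree: no degree-1 curve has this shape, so deg p = 2.
2. Against the integer gridlines: one y-axis crossing is at y = 1.
3. Matching integer coefficients to the picture gives p.

x*y - 3*x - 2*y + 2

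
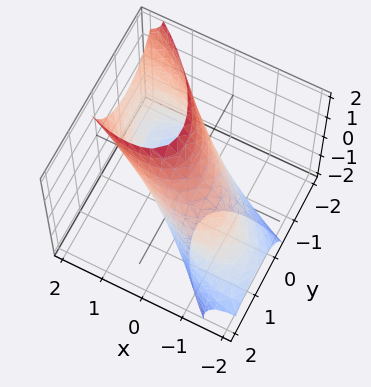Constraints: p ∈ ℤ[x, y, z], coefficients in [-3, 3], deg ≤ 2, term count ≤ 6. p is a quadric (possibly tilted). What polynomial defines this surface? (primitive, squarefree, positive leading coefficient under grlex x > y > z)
2*x^2 + 3*x*y - 3*x*z + 3*y^2 + z^2 - 3

First, degree: no degree-1 surface has this shape, so deg p = 2.
Next, reading off the gridlines: the y-axis gridline crossings are at y ∈ {-1, 1}.
Finally, together with the visible shape, these determine p as stated.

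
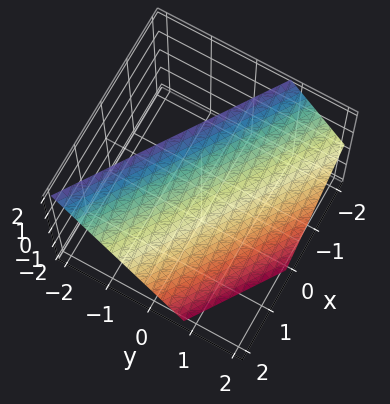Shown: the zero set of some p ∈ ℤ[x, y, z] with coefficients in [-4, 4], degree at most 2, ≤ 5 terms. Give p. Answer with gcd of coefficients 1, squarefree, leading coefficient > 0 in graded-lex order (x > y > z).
2*x + 3*y + 2*z - 2

1. The degree is 1 — every cross-section is a straight line — this is a plane.
2. Reading off the gridlines: it meets the x-axis at x = 1 (among the integer gridlines); it meets the z-axis at z = 1 (among the integer gridlines).
3. Fitting integer coefficients to these (and the overall shape) gives p.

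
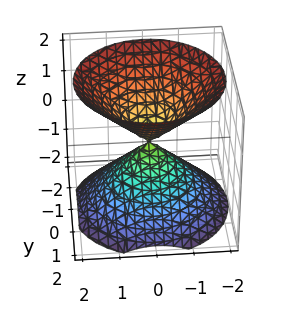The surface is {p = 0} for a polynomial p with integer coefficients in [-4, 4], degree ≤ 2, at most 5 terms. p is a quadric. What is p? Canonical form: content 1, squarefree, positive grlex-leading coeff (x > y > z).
1. The picture has 2 separate pieces. Treating them together as one polynomial.
2. Degree: two nappes meeting at a single point; a quadric, so deg p = 2.
3. Symmetries: mirror symmetry z ↦ −z ⇒ only even powers of z; the surface is invariant under rotation about z: p = q(x² + y², z).
4. Observable constraints: one x-axis crossing is at x = 0; a circular section at z = 1 has radius exactly 1.
5. Assembling these constraints gives the stated polynomial.

x^2 + y^2 - z^2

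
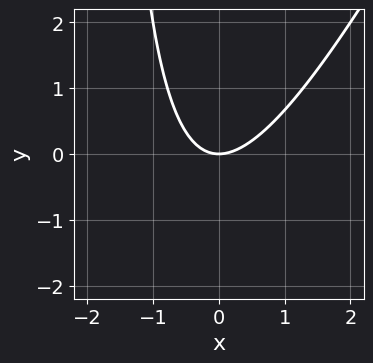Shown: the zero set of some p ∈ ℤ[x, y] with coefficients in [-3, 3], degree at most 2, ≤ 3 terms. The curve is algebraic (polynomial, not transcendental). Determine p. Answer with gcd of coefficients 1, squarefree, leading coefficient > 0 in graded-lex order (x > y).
2*x^2 - x*y - 2*y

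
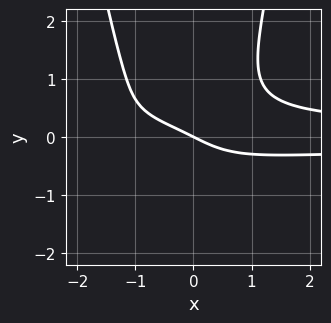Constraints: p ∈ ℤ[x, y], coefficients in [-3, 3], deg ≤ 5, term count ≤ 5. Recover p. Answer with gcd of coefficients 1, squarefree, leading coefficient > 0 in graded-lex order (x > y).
3*x^2*y^2 + x*y^2 - 2*y^3 - x - 2*y

(a) deg p = 4. No degree-3 curve has this shape.
(b) Checking where it meets the axes: it crosses the x-axis at the gridline x = 0; one y-axis crossing is at y = 0.
(c) Matching integer coefficients to the picture gives p.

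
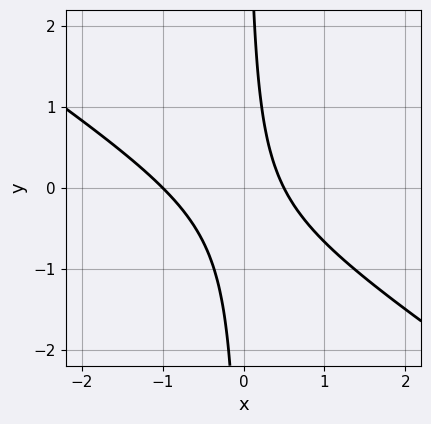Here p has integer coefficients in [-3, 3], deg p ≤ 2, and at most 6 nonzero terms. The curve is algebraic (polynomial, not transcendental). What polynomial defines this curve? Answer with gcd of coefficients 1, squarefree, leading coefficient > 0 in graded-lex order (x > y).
2*x^2 + 3*x*y + x - 1

Degree: the shape is more complex than any degree-1 curve, so deg p = 2.
From the visible intercepts: the curve avoids every integer y-axis point in the box; one x-axis crossing is at x = -1.
These observations pin down the coefficients.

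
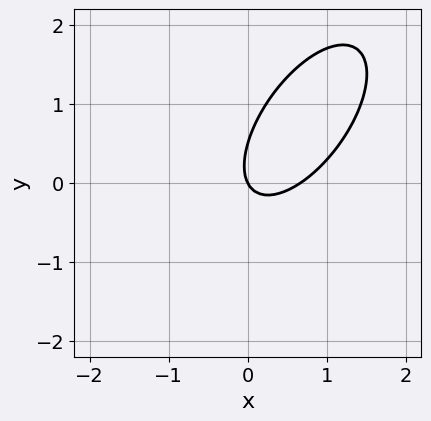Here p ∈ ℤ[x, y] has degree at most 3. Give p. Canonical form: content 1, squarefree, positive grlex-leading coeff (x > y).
(a) The degree is 2 — no degree-1 curve has this shape.
(b) From the visible intercepts: it meets the y-axis at y = 0 (among the integer gridlines); it meets the x-axis at x = 0 (among the integer gridlines).
(c) Together with the visible shape, these determine p as stated.

3*x^2 - 3*x*y + 2*y^2 - 2*x - y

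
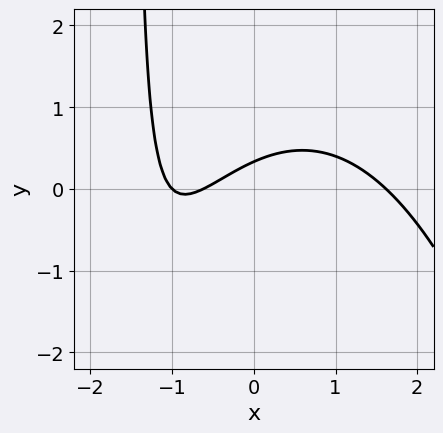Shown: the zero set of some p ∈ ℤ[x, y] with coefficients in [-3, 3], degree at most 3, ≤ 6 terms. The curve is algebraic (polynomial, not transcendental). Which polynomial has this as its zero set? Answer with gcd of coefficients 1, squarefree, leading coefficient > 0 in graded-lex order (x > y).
x^3 + 2*x*y - 2*x + 3*y - 1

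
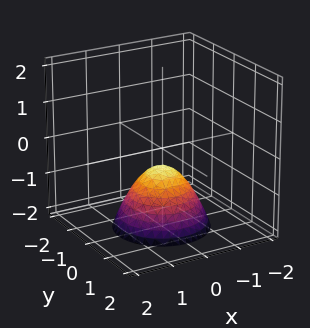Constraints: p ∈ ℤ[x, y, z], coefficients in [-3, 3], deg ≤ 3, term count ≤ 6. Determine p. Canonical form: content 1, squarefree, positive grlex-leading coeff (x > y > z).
(a) Degree: a generic line meets the surface in up to 2 points, so deg p = 2.
(b) By symmetry, the surface is invariant under rotation about z: p = q(x² + y², z).
(c) Checking where it meets the axes: no x-intercept at any integer in the box; a circular section at z = -1 has radius between 0 and 1; it misses every integer gridline on the y-axis.
(d) Solving for integer coefficients yields p as stated.

2*x^2 + 2*y^2 + 2*z + 1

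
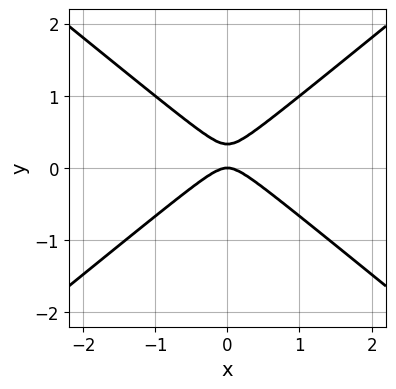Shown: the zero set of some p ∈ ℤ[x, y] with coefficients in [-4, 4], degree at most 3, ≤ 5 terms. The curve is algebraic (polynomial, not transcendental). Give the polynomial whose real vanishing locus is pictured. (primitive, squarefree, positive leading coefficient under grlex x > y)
2*x^2 - 3*y^2 + y

1. deg p = 2. The shape is more complex than any degree-1 curve.
2. Symmetries: it's symmetric under x → −x, forcing even powers of x.
3. Observable constraints: it meets the x-axis at x = 0 (among the integer gridlines); one y-axis crossing is at y = 0.
4. Putting this together gives p.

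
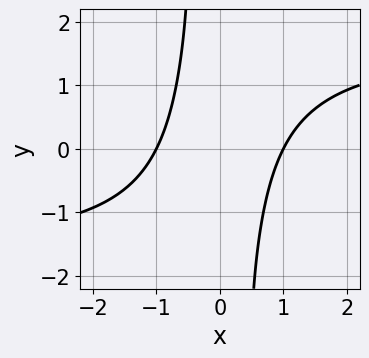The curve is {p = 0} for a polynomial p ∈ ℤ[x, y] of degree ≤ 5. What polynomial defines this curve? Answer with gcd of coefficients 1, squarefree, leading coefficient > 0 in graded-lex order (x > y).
1. deg p = 4. No degree-3 curve has this shape.
2. Reading off the gridlines: among the integer gridlines, it crosses the x-axis at x ∈ {-1, 1}; it misses every integer gridline on the y-axis.
3. Matching integer coefficients to the picture gives p.

x^2*y^2 - 3*x^2 + 3*x*y + 3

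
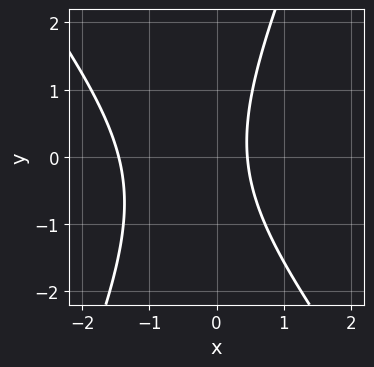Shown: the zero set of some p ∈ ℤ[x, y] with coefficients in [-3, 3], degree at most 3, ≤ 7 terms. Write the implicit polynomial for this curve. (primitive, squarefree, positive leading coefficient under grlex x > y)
3*x^2 + x*y - y^2 + 3*x - 2

First, degree: a generic line meets the curve in up to 2 points, so deg p = 2.
Then, checking where it meets the axes: the curve avoids every integer y-axis point in the box.
Finally, the integer polynomial consistent with all of this is the stated p.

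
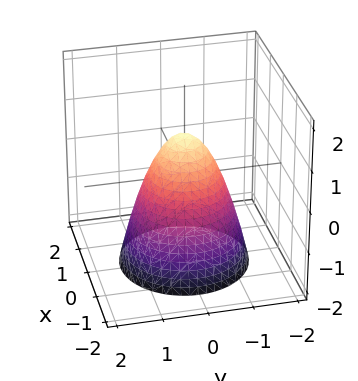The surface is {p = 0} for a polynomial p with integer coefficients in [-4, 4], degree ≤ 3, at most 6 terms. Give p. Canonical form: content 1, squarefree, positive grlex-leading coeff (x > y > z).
3*x^2 + 3*y^2 + 2*z - 2

(a) Degree: no degree-1 surface has this shape, so deg p = 2.
(b) Symmetry: every cross-section ⟂ z is a circle, so x, y appear only via x² + y².
(c) Observable constraints: it crosses the z-axis at the gridline z = 1; a circular section at z = -1 has radius between 1 and 2.
(d) Solving for integer coefficients yields p as stated.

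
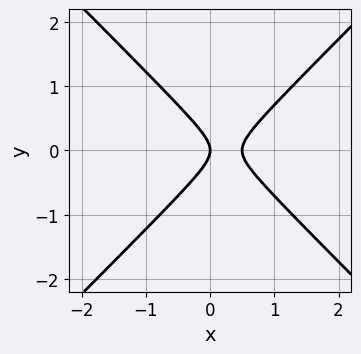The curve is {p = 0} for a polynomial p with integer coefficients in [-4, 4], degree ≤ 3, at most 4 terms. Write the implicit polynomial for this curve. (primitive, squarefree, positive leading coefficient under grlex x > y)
First, the degree is 2 — a generic line meets the curve in up to 2 points.
Next, symmetries: it's symmetric under y → −y, forcing even powers of y.
Then, checking where it meets the axes: it meets the x-axis at x = 0 (among the integer gridlines); one y-axis crossing is at y = 0.
Finally, solving for integer coefficients yields p as stated.

2*x^2 - 2*y^2 - x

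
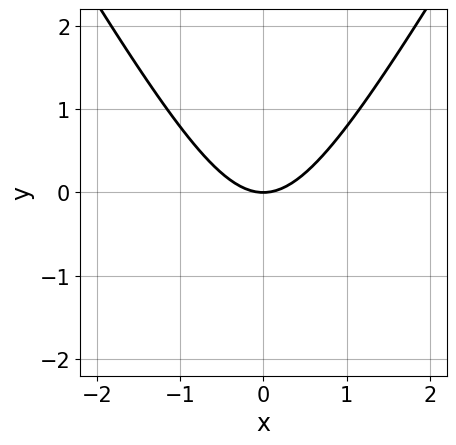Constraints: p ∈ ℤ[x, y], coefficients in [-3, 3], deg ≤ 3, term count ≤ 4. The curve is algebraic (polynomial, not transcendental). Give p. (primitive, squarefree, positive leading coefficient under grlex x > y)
(a) deg p = 2.
(b) Symmetries: it's symmetric under x → −x, forcing even powers of x.
(c) Checking where it meets the axes: it crosses the y-axis at the gridline y = 0; it meets the x-axis at x = 0 (among the integer gridlines).
(d) Matching integer coefficients to the picture gives p.

3*x^2 - y^2 - 3*y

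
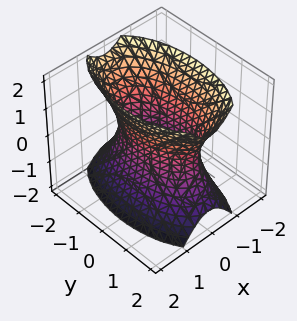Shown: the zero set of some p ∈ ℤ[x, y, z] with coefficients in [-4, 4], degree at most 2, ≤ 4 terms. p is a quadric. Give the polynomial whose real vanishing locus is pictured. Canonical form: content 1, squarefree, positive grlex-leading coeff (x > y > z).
First, degree: one connected sheet with a waist; a quadric, so deg p = 2.
Next, symmetries: mirror symmetry z ↦ −z ⇒ only even powers of z; mirror symmetry y ↦ −y ⇒ only even powers of y; it's symmetric under x → −x, forcing even powers of x.
Next, against the integer gridlines: the surface avoids every integer z-axis point in the box.
Finally, together with the visible shape, these determine p as stated.

3*x^2 + y^2 - z^2 - 2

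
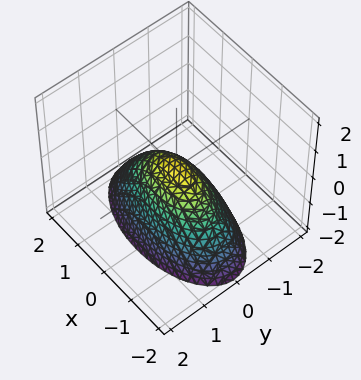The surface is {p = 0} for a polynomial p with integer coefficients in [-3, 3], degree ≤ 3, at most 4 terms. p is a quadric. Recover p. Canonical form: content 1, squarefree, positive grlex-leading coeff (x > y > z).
1. deg p = 2. A single bowl opening along one axis; a quadric.
2. Symmetries: the y ↦ −y reflection is a symmetry, so y appears only in even powers; mirror symmetry x ↦ −x ⇒ only even powers of x.
3. Against the integer gridlines: one y-axis crossing is at y = 0; it meets the x-axis at x = 0 (among the integer gridlines); it meets the z-axis at z = 0 (among the integer gridlines).
4. Matching integer coefficients to the picture gives p.

x^2 + 3*y^2 + 2*z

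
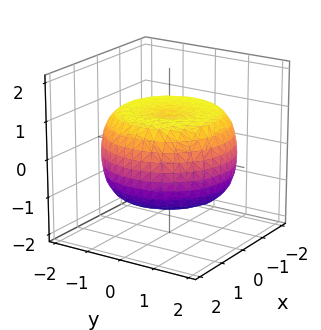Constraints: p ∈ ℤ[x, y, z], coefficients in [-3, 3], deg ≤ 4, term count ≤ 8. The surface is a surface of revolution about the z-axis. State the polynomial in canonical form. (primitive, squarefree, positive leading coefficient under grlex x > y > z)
1. Degree: no degree-3 surface has this shape, so deg p = 4.
2. By symmetry, the surface is invariant under rotation about z: p = q(x² + y², z).
3. Reading off the gridlines: among the integer gridlines, it crosses the z-axis at z ∈ {-1, 1}; a circular section at z = 1 has radius between 1 and 2.
4. These observations pin down the coefficients.

x^4 + 2*x^2*y^2 + y^4 - 2*x^2 - 2*y^2 + 3*z^2 - 3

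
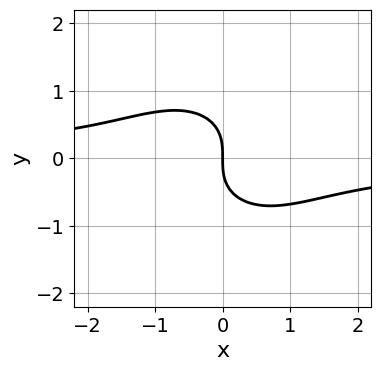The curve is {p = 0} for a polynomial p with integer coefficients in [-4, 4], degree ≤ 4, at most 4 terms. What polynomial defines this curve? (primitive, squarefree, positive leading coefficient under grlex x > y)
1. The degree is 3 — a generic line meets the curve in up to 3 points.
2. Reading off the gridlines: it crosses the x-axis at the gridline x = 0; one y-axis crossing is at y = 0.
3. Together with the visible shape, these determine p as stated.

x^2*y + y^3 + x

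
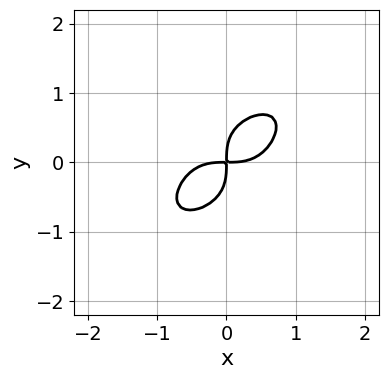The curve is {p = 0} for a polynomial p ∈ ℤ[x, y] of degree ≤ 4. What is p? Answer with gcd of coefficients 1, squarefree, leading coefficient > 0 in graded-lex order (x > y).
The degree is 4 — no degree-3 curve has this shape.
The integer polynomial consistent with all of this is the stated p.

3*x^4 + x*y^3 + 3*y^4 - 3*x*y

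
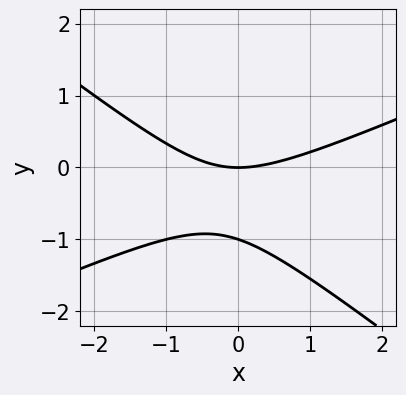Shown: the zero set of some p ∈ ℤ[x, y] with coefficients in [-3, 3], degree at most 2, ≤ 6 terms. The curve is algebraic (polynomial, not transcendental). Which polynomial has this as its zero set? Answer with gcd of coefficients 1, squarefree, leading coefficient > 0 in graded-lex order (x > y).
x^2 - x*y - 3*y^2 - 3*y

(a) The degree is 2 — no degree-1 curve has this shape.
(b) From the axis intercepts and sections: the y-axis gridline crossings are at y ∈ {-1, 0}; one x-axis crossing is at x = 0.
(c) Assembling these constraints gives the stated polynomial.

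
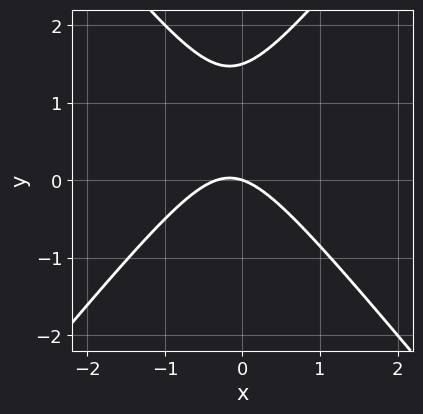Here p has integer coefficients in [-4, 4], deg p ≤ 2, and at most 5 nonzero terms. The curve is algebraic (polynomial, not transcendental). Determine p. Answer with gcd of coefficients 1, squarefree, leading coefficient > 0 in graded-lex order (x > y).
1. deg p = 2. The shape is more complex than any degree-1 curve.
2. Against the integer gridlines: one x-axis crossing is at x = 0; it crosses the y-axis at the gridline y = 0.
3. The integer polynomial consistent with all of this is the stated p.

3*x^2 - 2*y^2 + x + 3*y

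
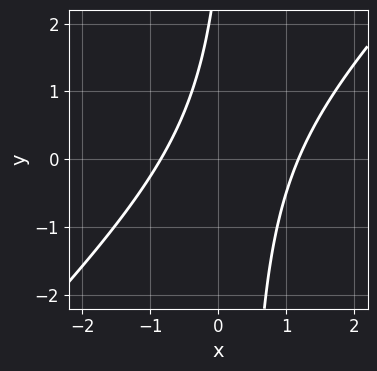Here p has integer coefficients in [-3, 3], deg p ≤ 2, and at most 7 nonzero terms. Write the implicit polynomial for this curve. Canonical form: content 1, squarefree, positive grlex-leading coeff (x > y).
The degree is 2 — the shape is more complex than any degree-1 curve.
From the axis intercepts and sections: no y-intercept at any integer in the box.
Assembling these constraints gives the stated polynomial.

3*x^2 - 3*x*y - x + y - 3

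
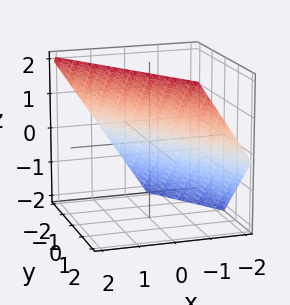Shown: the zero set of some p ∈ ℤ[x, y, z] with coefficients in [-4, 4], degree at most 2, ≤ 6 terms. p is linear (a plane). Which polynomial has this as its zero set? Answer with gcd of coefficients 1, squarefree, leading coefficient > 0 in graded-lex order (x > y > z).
1. deg p = 1.
2. Checking where it meets the axes: one z-axis crossing is at z = 1; it crosses the y-axis at the gridline y = -1.
3. Assembling these constraints gives the stated polynomial.

3*x + 2*y - 2*z + 2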